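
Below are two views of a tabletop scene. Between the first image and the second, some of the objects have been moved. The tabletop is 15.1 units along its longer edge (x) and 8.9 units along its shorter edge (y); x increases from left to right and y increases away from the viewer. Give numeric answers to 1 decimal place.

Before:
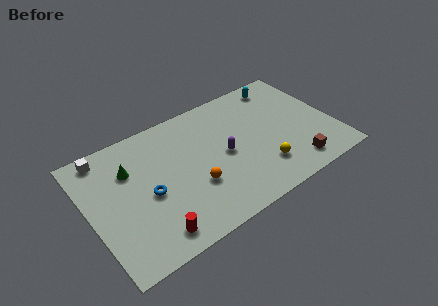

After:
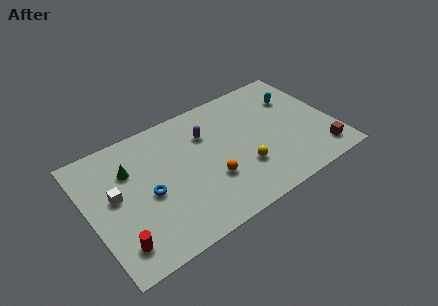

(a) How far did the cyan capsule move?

1.5

The cyan capsule moved from about (12.6, 7.7) to (13.2, 6.3), a distance of √(0.6² + 1.4²) ≈ 1.5.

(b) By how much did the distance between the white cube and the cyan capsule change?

+0.5

Before: roughly 11.2 units apart; after: 11.7. That's 0.5 units further apart.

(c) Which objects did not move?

the blue torus and the green cone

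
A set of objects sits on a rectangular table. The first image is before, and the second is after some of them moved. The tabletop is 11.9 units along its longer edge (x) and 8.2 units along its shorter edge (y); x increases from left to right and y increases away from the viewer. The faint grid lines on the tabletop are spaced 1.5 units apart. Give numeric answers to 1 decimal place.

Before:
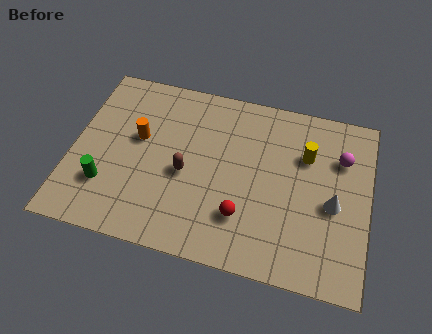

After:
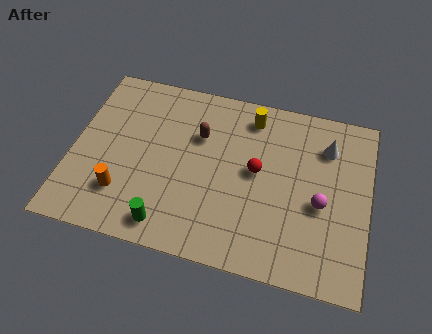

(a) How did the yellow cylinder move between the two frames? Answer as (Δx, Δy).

(-2.3, 1.3)

From the two frames, the yellow cylinder sits at roughly (9.3, 5.6) before and (7.0, 6.9) after.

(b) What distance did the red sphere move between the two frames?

2.2

From (7.0, 2.2) to (7.4, 4.4), the red sphere covered √(0.4² + 2.2²) ≈ 2.2 units.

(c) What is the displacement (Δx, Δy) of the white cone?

(-0.4, 2.6)

The white cone was at about (10.5, 3.6) and moved to about (10.1, 6.2).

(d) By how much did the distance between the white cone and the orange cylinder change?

+0.9

The distance was about 8.0 in the first image and 8.9 in the second, so they moved 0.9 units further apart.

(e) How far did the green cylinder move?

2.9

From (1.5, 2.3) to (4.1, 1.1), the green cylinder covered √(2.6² + 1.2²) ≈ 2.9 units.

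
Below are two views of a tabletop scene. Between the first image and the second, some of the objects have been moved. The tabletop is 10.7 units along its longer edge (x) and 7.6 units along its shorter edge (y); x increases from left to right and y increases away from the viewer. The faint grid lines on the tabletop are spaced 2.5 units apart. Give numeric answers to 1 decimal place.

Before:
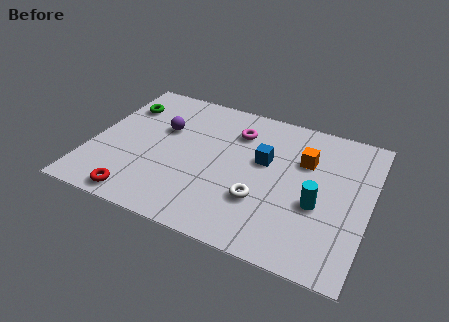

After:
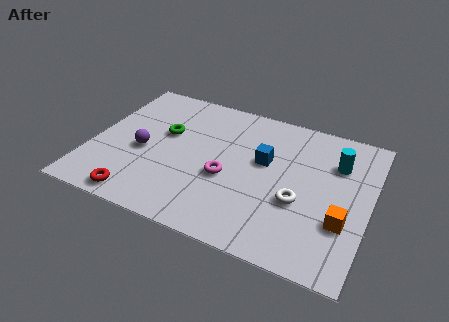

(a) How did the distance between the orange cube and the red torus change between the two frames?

+0.5

The distance was about 7.3 in the first image and 7.8 in the second, so they moved 0.5 units further apart.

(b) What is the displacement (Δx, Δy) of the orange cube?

(1.7, -2.6)

From the two frames, the orange cube sits at roughly (8.1, 5.1) before and (9.8, 2.5) after.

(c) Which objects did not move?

the blue cube and the red torus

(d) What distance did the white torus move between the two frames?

1.5

The white torus moved from about (6.7, 2.4) to (8.1, 2.9), a distance of √(1.4² + 0.5²) ≈ 1.5.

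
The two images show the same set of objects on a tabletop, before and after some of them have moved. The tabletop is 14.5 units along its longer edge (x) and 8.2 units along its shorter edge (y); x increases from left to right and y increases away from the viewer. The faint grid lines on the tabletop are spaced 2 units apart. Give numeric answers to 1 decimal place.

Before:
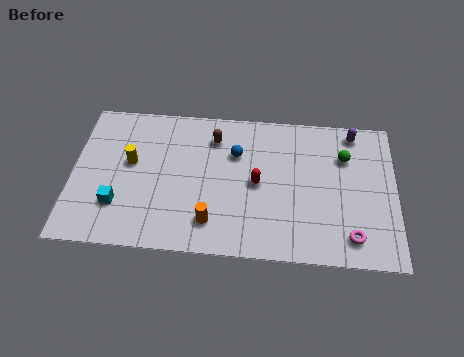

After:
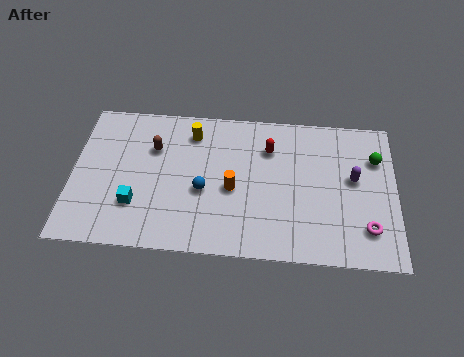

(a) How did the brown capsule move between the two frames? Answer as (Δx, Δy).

(-2.7, -0.8)

From the two frames, the brown capsule sits at roughly (6.3, 6.4) before and (3.6, 5.6) after.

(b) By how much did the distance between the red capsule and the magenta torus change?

+1.1

They were about 4.9 units apart before and 6.0 after — 1.1 units further apart.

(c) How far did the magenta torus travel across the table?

0.9

From (12.5, 1.4) to (13.2, 1.9), the magenta torus covered √(0.7² + 0.5²) ≈ 0.9 units.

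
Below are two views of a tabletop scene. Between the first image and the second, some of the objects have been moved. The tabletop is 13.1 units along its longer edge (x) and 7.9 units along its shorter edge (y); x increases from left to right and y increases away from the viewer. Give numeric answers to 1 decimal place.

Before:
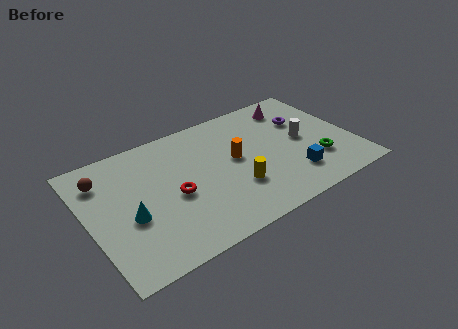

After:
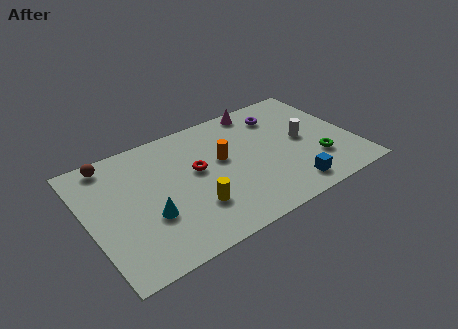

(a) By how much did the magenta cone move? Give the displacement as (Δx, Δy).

(-1.7, 0.6)

From the two frames, the magenta cone sits at roughly (10.7, 6.5) before and (9.0, 7.1) after.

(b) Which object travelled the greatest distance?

the yellow cylinder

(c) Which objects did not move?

the white cylinder and the green torus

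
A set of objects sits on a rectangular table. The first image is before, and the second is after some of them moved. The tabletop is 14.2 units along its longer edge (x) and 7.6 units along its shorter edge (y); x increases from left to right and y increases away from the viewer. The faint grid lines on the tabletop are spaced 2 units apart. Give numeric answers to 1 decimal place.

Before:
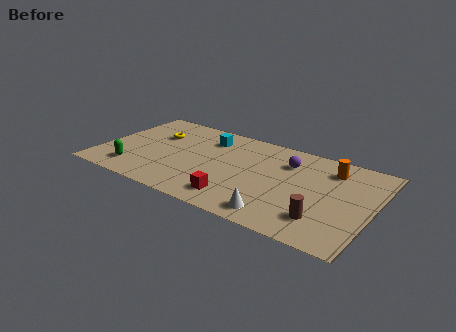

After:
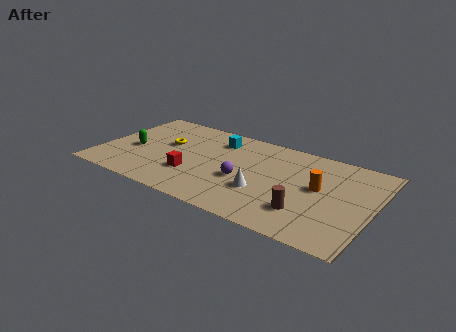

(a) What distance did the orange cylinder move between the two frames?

1.8

The orange cylinder was near (11.8, 6.0) before and (11.4, 4.2) after, so it travelled √(0.4² + 1.8²) ≈ 1.8 units.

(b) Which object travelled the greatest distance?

the purple sphere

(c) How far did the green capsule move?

1.8

The green capsule moved from about (2.0, 1.5) to (1.7, 3.3), a distance of √(0.3² + 1.8²) ≈ 1.8.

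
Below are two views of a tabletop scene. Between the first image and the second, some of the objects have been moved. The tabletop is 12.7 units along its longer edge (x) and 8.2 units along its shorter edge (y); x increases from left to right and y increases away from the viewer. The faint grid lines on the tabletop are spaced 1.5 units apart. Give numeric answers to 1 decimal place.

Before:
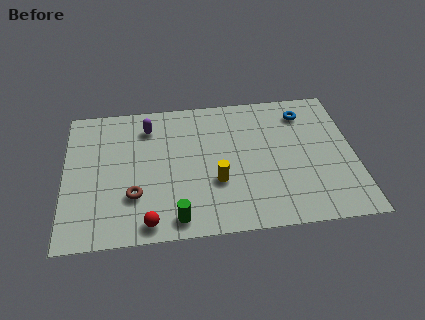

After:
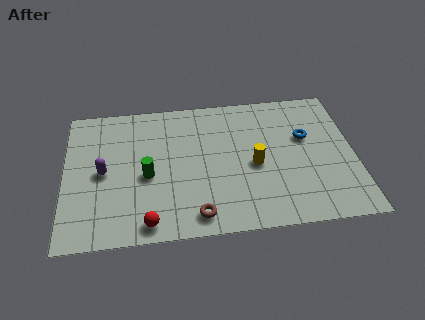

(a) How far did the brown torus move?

3.0

From (3.0, 2.5) to (5.7, 1.1), the brown torus covered √(2.7² + 1.4²) ≈ 3.0 units.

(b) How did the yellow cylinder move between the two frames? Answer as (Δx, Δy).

(1.7, 0.8)

The yellow cylinder started near (6.6, 2.9) and ended near (8.3, 3.7).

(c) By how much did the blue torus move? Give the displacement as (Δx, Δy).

(0.0, -1.5)

The blue torus was at about (10.6, 6.6) and moved to about (10.6, 5.1).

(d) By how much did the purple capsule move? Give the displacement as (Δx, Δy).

(-2.0, -2.5)

The purple capsule was at about (3.7, 6.5) and moved to about (1.7, 4.0).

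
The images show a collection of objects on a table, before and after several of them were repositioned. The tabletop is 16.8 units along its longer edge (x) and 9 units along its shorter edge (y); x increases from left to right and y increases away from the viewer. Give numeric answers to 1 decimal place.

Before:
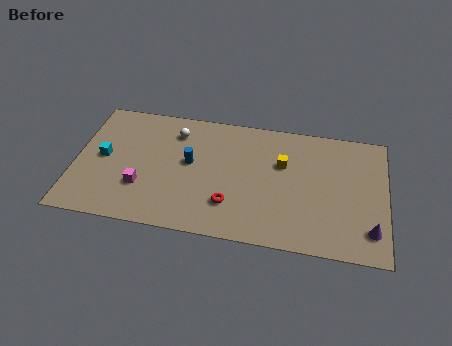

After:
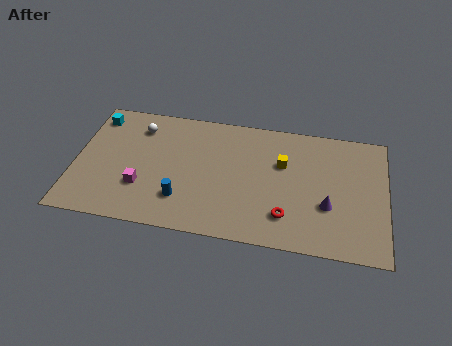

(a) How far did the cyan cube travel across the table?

3.0

From (1.5, 4.6) to (0.9, 7.5), the cyan cube covered √(0.6² + 2.9²) ≈ 3.0 units.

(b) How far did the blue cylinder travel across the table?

2.7

From (6.2, 5.0) to (5.9, 2.3), the blue cylinder covered √(0.3² + 2.7²) ≈ 2.7 units.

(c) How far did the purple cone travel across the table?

2.6

The purple cone was near (16.0, 1.9) before and (13.7, 3.2) after, so it travelled √(2.3² + 1.3²) ≈ 2.6 units.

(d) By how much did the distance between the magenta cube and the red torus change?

+3.0

Before: roughly 4.8 units apart; after: 7.8. That's 3.0 units further apart.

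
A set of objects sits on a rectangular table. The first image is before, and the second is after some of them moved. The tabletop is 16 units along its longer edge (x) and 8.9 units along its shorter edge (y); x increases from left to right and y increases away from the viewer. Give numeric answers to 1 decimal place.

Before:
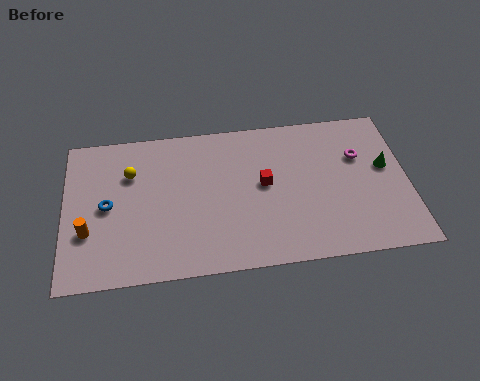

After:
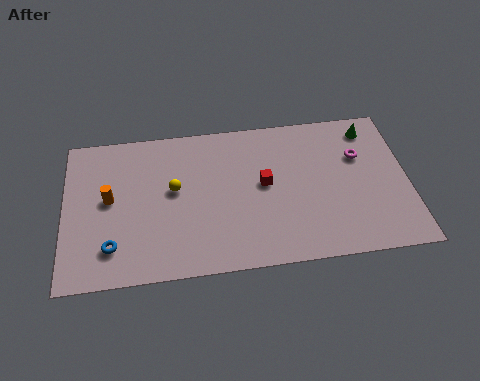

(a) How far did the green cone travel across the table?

2.5

From (15.0, 5.1) to (14.4, 7.5), the green cone covered √(0.6² + 2.4²) ≈ 2.5 units.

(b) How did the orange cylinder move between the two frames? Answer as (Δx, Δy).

(1.0, 1.8)

The orange cylinder started near (1.1, 3.0) and ended near (2.1, 4.8).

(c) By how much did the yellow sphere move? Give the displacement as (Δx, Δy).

(2.0, -1.2)

The yellow sphere was at about (3.1, 6.2) and moved to about (5.1, 5.0).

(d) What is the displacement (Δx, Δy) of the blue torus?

(0.2, -2.4)

The blue torus was at about (2.0, 4.4) and moved to about (2.2, 2.0).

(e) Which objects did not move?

the magenta torus and the red cube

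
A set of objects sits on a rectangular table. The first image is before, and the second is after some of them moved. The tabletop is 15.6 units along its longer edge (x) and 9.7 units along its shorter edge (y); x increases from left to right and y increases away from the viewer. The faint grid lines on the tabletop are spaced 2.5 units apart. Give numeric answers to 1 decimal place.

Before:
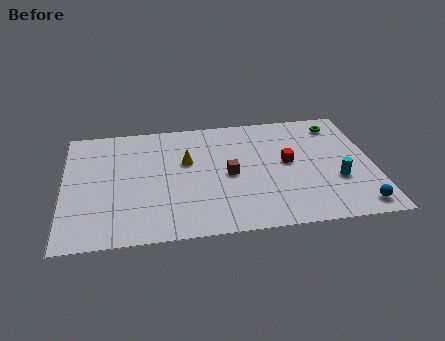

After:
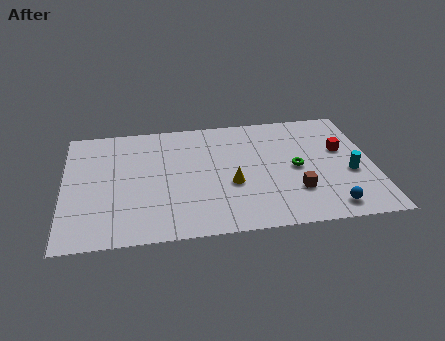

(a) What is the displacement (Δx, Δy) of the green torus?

(-2.3, -3.4)

From the two frames, the green torus sits at roughly (14.0, 8.1) before and (11.7, 4.7) after.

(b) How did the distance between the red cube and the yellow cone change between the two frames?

+0.9

They were about 5.2 units apart before and 6.1 after — 0.9 units further apart.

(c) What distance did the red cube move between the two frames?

2.9

The red cube was near (11.3, 5.2) before and (14.1, 5.9) after, so it travelled √(2.8² + 0.7²) ≈ 2.9 units.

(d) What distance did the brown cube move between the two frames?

3.8

The brown cube was near (8.3, 4.6) before and (11.6, 2.8) after, so it travelled √(3.3² + 1.8²) ≈ 3.8 units.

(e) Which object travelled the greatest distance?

the green torus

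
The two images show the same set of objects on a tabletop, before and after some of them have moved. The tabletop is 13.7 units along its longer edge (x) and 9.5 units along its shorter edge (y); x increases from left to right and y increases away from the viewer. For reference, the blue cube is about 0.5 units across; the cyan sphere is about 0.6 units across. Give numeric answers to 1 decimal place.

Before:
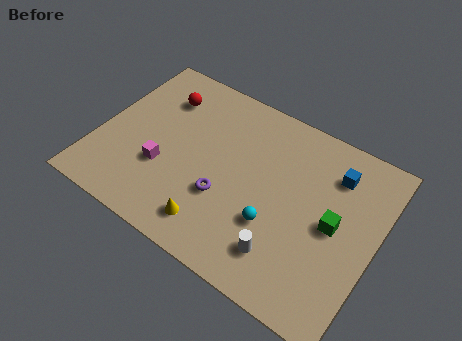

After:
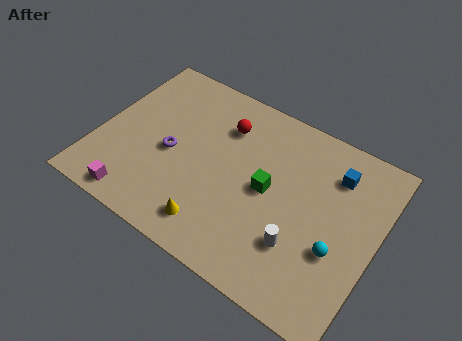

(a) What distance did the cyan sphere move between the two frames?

3.0

The cyan sphere was near (9.0, 3.2) before and (12.0, 3.5) after, so it travelled √(3.0² + 0.3²) ≈ 3.0 units.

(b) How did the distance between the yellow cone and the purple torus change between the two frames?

+2.1

They were about 1.7 units apart before and 3.8 after — 2.1 units further apart.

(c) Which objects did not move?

the blue cube and the yellow cone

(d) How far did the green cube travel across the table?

3.3

The green cube moved from about (11.7, 4.7) to (8.4, 4.8), a distance of √(3.3² + 0.1²) ≈ 3.3.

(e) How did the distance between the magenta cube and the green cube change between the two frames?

-1.4

The distance was about 8.4 in the first image and 7.0 in the second, so they moved 1.4 units closer together.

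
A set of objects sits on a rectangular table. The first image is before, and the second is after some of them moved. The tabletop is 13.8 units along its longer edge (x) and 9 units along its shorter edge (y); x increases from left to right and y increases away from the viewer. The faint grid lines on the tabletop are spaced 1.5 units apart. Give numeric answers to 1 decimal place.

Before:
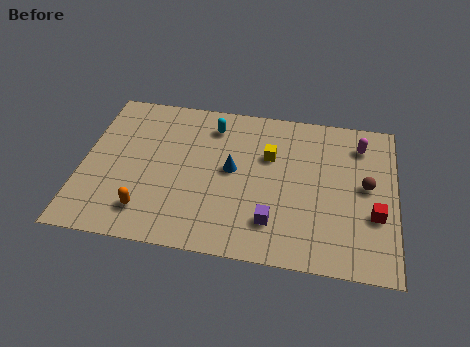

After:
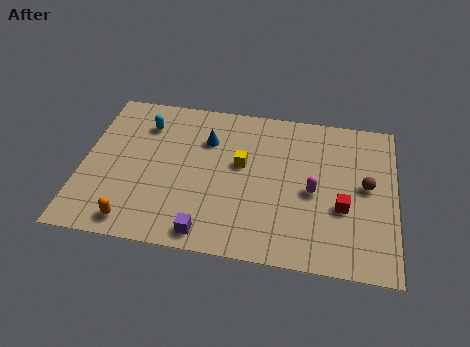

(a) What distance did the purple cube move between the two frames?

3.0

From (8.5, 2.1) to (5.7, 1.0), the purple cube covered √(2.8² + 1.1²) ≈ 3.0 units.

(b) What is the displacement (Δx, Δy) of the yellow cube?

(-1.2, -0.7)

The yellow cube started near (8.2, 5.9) and ended near (7.0, 5.2).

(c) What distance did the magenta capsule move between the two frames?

3.7

The magenta capsule was near (12.2, 7.2) before and (10.2, 4.1) after, so it travelled √(2.0² + 3.1²) ≈ 3.7 units.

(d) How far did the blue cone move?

2.0

The blue cone was near (6.6, 4.8) before and (5.4, 6.4) after, so it travelled √(1.2² + 1.6²) ≈ 2.0 units.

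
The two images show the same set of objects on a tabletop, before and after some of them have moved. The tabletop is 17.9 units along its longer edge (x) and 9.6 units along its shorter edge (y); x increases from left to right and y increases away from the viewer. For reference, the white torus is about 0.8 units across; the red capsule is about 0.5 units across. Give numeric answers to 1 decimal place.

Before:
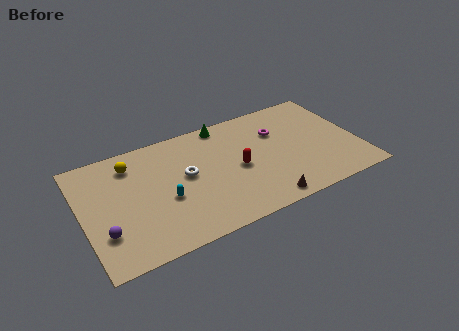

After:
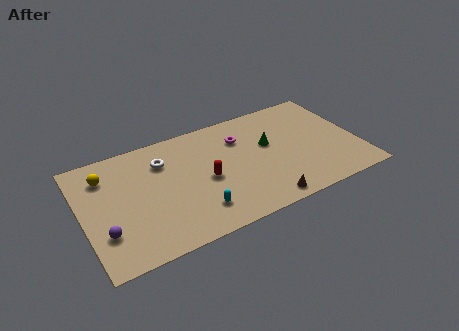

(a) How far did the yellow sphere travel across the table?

1.7

From (3.4, 7.7) to (1.7, 7.4), the yellow sphere covered √(1.7² + 0.3²) ≈ 1.7 units.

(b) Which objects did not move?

the purple sphere and the brown cone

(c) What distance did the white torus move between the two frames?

2.2

From (6.7, 5.3) to (5.4, 7.1), the white torus covered √(1.3² + 1.8²) ≈ 2.2 units.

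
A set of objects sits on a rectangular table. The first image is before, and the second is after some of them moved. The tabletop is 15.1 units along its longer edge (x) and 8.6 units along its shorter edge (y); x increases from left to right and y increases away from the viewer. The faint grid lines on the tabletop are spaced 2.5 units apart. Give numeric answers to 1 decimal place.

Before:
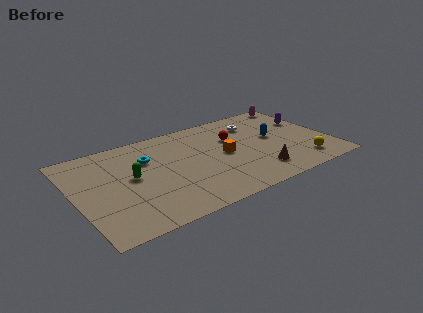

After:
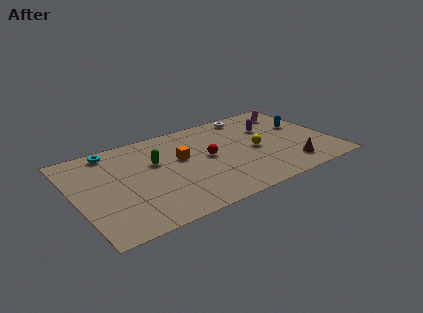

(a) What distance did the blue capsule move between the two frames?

1.9

From (11.9, 4.7) to (13.7, 5.2), the blue capsule covered √(1.8² + 0.5²) ≈ 1.9 units.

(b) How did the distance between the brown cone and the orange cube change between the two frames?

+3.9

The distance was about 3.0 in the first image and 6.9 in the second, so they moved 3.9 units further apart.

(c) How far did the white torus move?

1.0

From (11.1, 6.6) to (10.9, 7.6), the white torus covered √(0.2² + 1.0²) ≈ 1.0 units.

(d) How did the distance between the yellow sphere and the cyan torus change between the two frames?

-0.8

They were about 9.7 units apart before and 8.9 after — 0.8 units closer together.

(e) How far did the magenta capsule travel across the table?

1.1

The magenta capsule moved from about (14.1, 7.8) to (13.4, 6.9), a distance of √(0.7² + 0.9²) ≈ 1.1.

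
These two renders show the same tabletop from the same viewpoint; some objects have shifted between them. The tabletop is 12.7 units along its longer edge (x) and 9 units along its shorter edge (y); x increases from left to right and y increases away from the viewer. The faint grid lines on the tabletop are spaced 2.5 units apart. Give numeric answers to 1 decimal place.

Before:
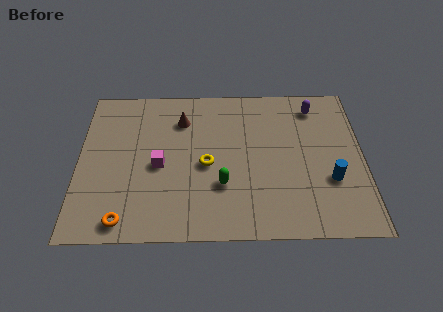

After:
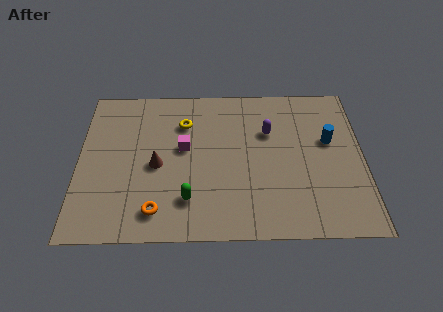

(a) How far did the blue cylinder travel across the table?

2.3

The blue cylinder moved from about (11.2, 3.1) to (11.2, 5.4), a distance of √(0.0² + 2.3²) ≈ 2.3.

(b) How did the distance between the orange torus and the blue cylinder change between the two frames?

-0.7

The distance was about 9.3 in the first image and 8.6 in the second, so they moved 0.7 units closer together.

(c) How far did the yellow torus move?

2.7

The yellow torus moved from about (5.7, 4.1) to (4.7, 6.6), a distance of √(1.0² + 2.5²) ≈ 2.7.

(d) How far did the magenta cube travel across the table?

1.5

The magenta cube was near (3.6, 4.1) before and (4.7, 5.1) after, so it travelled √(1.1² + 1.0²) ≈ 1.5 units.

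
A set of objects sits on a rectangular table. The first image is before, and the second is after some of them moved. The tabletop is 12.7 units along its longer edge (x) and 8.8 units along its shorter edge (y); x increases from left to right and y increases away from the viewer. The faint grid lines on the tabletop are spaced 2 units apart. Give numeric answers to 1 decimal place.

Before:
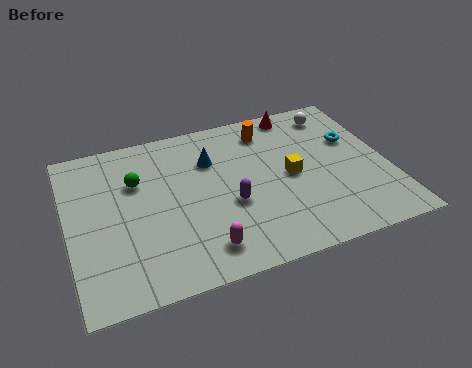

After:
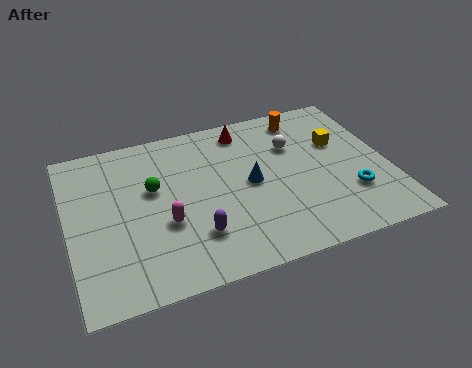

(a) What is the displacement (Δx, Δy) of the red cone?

(-2.2, -0.4)

The red cone was at about (9.5, 7.9) and moved to about (7.3, 7.5).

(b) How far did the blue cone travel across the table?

2.3

From (5.8, 6.2) to (7.2, 4.4), the blue cone covered √(1.4² + 1.8²) ≈ 2.3 units.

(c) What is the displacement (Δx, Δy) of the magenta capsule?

(-1.3, 1.8)

The magenta capsule started near (5.0, 1.5) and ended near (3.7, 3.3).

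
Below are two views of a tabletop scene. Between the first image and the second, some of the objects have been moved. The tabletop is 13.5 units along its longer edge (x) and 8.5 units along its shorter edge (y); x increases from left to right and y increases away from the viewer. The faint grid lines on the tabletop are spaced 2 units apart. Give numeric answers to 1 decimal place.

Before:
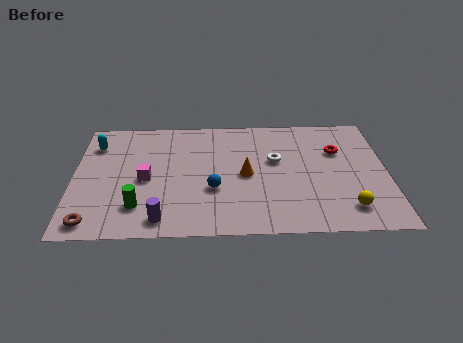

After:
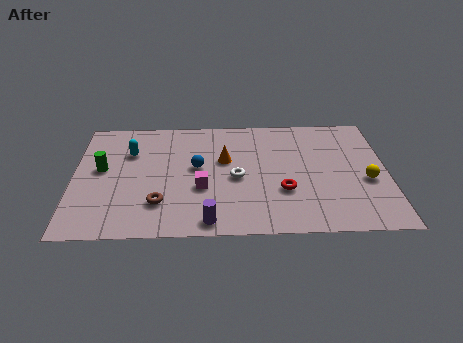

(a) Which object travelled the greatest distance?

the red torus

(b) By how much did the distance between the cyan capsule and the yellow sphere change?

-1.4

They were about 11.9 units apart before and 10.5 after — 1.4 units closer together.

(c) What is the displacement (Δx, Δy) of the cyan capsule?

(1.5, -0.6)

The cyan capsule started near (0.9, 6.5) and ended near (2.4, 5.9).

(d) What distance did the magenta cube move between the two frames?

2.5

From (3.1, 3.9) to (5.5, 3.2), the magenta cube covered √(2.4² + 0.7²) ≈ 2.5 units.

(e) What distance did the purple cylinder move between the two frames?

2.0

The purple cylinder moved from about (3.8, 1.1) to (5.8, 0.9), a distance of √(2.0² + 0.2²) ≈ 2.0.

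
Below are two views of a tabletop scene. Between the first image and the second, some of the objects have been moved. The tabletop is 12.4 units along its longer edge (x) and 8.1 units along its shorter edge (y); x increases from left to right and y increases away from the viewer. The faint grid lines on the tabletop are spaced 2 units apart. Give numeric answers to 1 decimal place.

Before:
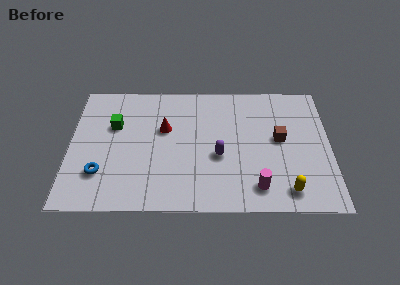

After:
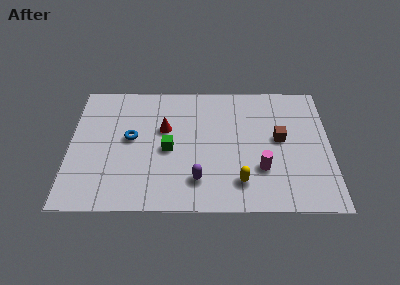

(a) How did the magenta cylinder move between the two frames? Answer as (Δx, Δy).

(0.2, 1.1)

The magenta cylinder started near (8.9, 1.4) and ended near (9.1, 2.5).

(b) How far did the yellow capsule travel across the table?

2.3

From (10.3, 1.2) to (8.1, 1.7), the yellow capsule covered √(2.2² + 0.5²) ≈ 2.3 units.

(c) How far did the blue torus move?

2.6

The blue torus moved from about (1.5, 2.2) to (2.9, 4.4), a distance of √(1.4² + 2.2²) ≈ 2.6.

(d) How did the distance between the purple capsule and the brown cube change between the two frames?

+1.6

The distance was about 3.1 in the first image and 4.7 in the second, so they moved 1.6 units further apart.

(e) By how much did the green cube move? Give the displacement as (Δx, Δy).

(2.6, -1.5)

From the two frames, the green cube sits at roughly (2.1, 5.2) before and (4.7, 3.7) after.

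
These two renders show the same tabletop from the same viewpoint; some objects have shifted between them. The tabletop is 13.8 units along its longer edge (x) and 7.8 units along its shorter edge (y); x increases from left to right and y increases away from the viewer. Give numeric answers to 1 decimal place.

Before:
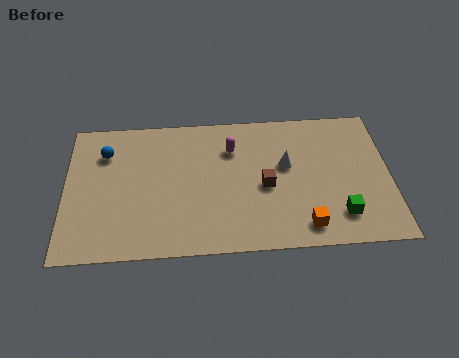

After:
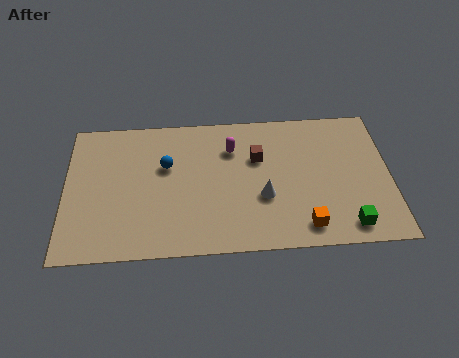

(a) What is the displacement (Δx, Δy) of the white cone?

(-1.0, -1.7)

From the two frames, the white cone sits at roughly (9.4, 4.6) before and (8.4, 2.9) after.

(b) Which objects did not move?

the orange cube and the magenta capsule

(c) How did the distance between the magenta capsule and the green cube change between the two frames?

+0.6

Before: roughly 6.0 units apart; after: 6.6. That's 0.6 units further apart.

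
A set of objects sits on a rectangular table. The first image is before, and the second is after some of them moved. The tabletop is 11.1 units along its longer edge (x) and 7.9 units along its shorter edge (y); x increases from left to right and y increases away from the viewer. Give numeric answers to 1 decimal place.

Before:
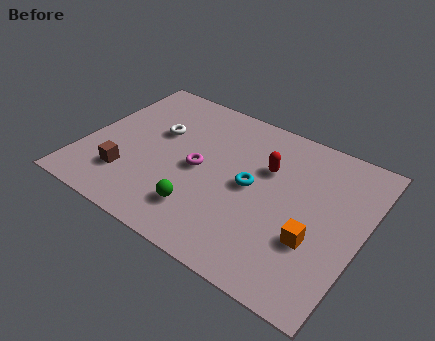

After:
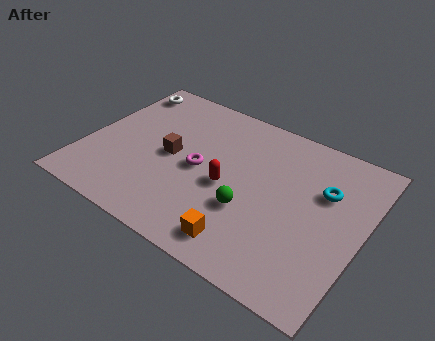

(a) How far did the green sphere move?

2.0

The green sphere moved from about (5.1, 1.8) to (6.8, 2.8), a distance of √(1.7² + 1.0²) ≈ 2.0.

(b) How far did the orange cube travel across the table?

2.9

The orange cube moved from about (9.4, 2.7) to (6.9, 1.2), a distance of √(2.5² + 1.5²) ≈ 2.9.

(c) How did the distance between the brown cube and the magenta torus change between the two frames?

-2.0

Before: roughly 3.2 units apart; after: 1.2. That's 2.0 units closer together.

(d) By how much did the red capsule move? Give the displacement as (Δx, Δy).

(-1.3, -1.7)

The red capsule started near (7.1, 5.2) and ended near (5.8, 3.5).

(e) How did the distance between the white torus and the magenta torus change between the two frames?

+2.6

The distance was about 2.2 in the first image and 4.8 in the second, so they moved 2.6 units further apart.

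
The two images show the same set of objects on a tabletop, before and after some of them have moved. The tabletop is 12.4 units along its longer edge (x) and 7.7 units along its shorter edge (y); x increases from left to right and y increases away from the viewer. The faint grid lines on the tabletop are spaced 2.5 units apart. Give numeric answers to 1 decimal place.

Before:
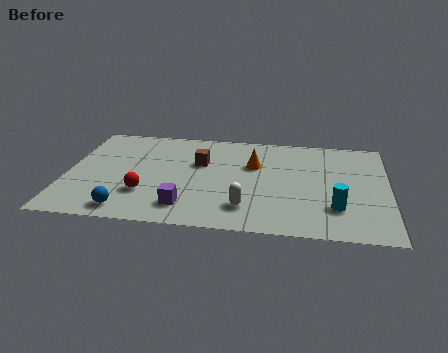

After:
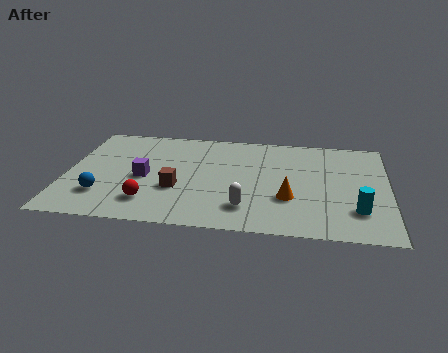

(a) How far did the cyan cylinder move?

0.8

The cyan cylinder was near (10.4, 2.1) before and (11.2, 2.0) after, so it travelled √(0.8² + 0.1²) ≈ 0.8 units.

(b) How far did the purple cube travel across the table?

2.6

The purple cube was near (4.7, 1.5) before and (3.0, 3.5) after, so it travelled √(1.7² + 2.0²) ≈ 2.6 units.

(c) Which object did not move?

the white capsule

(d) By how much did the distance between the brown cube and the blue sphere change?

-1.8

Before: roughly 4.7 units apart; after: 2.9. That's 1.8 units closer together.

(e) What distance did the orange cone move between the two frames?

2.8

The orange cone was near (7.2, 5.0) before and (8.6, 2.6) after, so it travelled √(1.4² + 2.4²) ≈ 2.8 units.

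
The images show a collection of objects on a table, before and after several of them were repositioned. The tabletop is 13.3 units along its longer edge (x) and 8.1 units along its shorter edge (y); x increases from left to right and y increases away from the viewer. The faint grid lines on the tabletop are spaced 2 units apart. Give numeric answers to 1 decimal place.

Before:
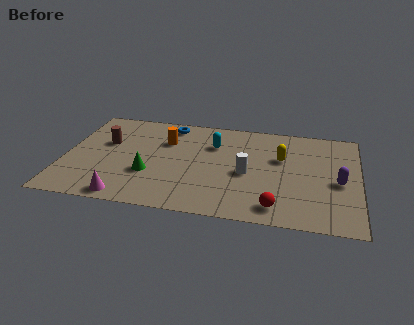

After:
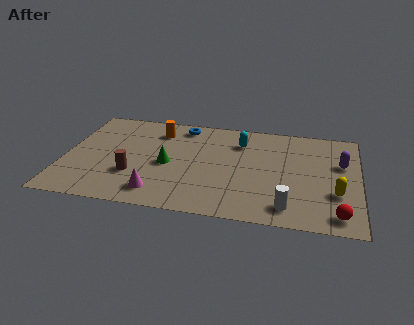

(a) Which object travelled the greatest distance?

the yellow capsule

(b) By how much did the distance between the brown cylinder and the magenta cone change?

-2.7

The distance was about 4.4 in the first image and 1.7 in the second, so they moved 2.7 units closer together.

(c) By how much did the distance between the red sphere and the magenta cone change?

+1.3

They were about 6.7 units apart before and 8.0 after — 1.3 units further apart.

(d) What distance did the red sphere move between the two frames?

2.7

The red sphere moved from about (9.7, 1.2) to (12.4, 1.1), a distance of √(2.7² + 0.1²) ≈ 2.7.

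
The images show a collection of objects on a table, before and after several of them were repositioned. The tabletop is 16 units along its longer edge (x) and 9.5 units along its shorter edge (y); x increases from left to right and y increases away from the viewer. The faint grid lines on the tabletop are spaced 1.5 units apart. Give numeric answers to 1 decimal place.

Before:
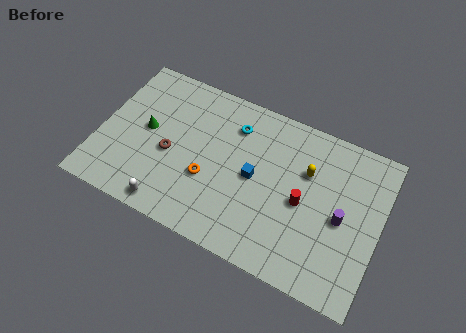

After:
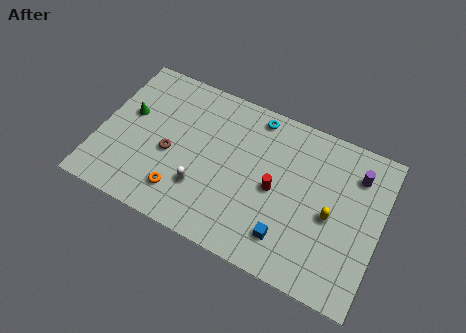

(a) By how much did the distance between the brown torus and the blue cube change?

+2.5

They were about 4.8 units apart before and 7.3 after — 2.5 units further apart.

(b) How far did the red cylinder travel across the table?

1.6

The red cylinder moved from about (11.7, 4.4) to (10.1, 4.5), a distance of √(1.6² + 0.1²) ≈ 1.6.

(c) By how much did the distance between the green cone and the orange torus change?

+0.9

Before: roughly 4.1 units apart; after: 5.0. That's 0.9 units further apart.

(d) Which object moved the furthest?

the blue cube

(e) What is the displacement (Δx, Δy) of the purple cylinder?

(0.5, 2.9)

The purple cylinder was at about (13.9, 4.4) and moved to about (14.4, 7.3).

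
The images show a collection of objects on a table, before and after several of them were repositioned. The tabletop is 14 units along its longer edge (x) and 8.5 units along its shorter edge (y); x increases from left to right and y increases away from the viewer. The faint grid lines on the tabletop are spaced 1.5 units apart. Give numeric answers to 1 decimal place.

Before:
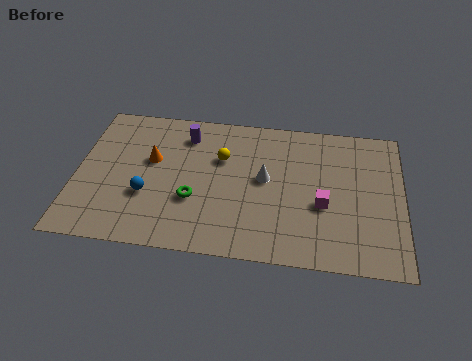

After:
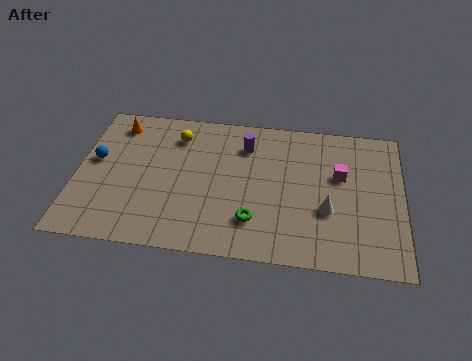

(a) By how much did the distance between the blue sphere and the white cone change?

+4.9

The distance was about 5.2 in the first image and 10.1 in the second, so they moved 4.9 units further apart.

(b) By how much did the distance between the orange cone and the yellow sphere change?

-0.4

The distance was about 3.0 in the first image and 2.6 in the second, so they moved 0.4 units closer together.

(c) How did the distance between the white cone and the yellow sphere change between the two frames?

+5.4

Before: roughly 2.1 units apart; after: 7.5. That's 5.4 units further apart.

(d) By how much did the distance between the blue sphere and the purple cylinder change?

+2.5

They were about 4.1 units apart before and 6.6 after — 2.5 units further apart.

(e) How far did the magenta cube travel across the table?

1.9

From (10.6, 3.4) to (11.3, 5.2), the magenta cube covered √(0.7² + 1.8²) ≈ 1.9 units.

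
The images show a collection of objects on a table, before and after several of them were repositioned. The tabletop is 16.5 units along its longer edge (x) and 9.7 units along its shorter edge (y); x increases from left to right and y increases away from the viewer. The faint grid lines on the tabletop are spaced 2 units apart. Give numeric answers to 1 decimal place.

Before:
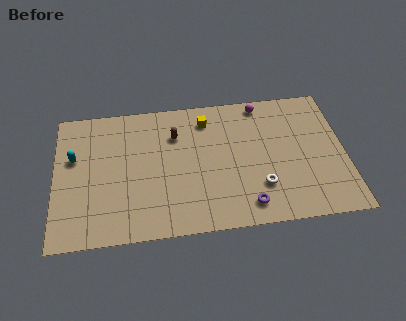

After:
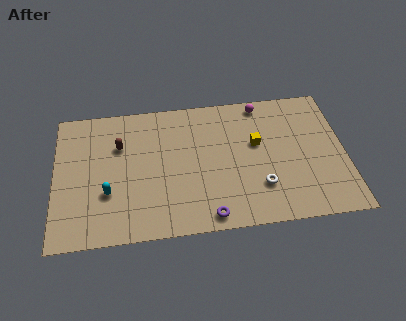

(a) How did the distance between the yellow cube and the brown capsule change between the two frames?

+5.8

The distance was about 2.0 in the first image and 7.8 in the second, so they moved 5.8 units further apart.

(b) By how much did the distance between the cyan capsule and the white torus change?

-2.4

Before: roughly 11.0 units apart; after: 8.6. That's 2.4 units closer together.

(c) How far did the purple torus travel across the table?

2.3

The purple torus moved from about (10.8, 1.5) to (8.6, 1.0), a distance of √(2.2² + 0.5²) ≈ 2.3.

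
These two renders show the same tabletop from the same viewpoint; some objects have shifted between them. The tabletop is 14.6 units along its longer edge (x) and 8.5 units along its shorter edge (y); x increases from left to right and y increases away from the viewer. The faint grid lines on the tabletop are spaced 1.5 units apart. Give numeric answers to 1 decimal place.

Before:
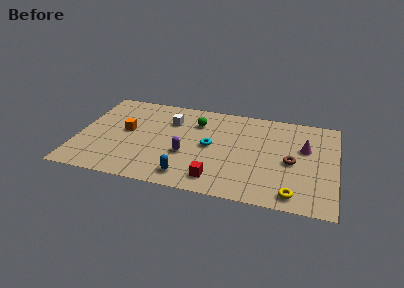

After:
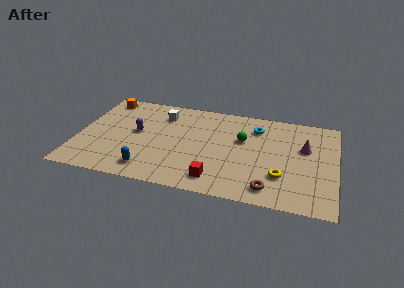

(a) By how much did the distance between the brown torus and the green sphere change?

-1.7

They were about 6.0 units apart before and 4.3 after — 1.7 units closer together.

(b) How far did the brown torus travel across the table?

2.8

The brown torus moved from about (12.1, 3.9) to (11.0, 1.3), a distance of √(1.1² + 2.6²) ≈ 2.8.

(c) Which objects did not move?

the magenta cone and the red cube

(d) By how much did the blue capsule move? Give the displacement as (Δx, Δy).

(-2.2, 0.1)

From the two frames, the blue capsule sits at roughly (6.4, 1.3) before and (4.2, 1.4) after.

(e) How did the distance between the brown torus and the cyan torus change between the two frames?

+0.8

The distance was about 4.6 in the first image and 5.4 in the second, so they moved 0.8 units further apart.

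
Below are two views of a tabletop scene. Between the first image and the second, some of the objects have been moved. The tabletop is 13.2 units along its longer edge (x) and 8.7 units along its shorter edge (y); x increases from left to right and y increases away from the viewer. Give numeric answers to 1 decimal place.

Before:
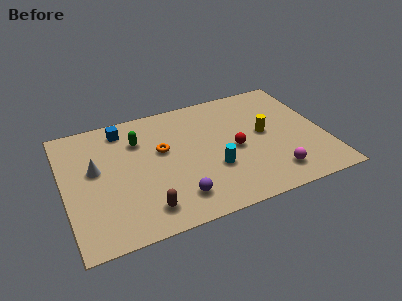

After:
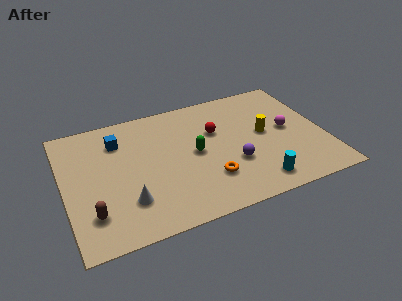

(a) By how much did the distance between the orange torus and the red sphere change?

-0.5

Before: roughly 3.8 units apart; after: 3.3. That's 0.5 units closer together.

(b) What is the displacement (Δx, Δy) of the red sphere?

(-0.8, 1.6)

The red sphere started near (8.6, 4.0) and ended near (7.8, 5.6).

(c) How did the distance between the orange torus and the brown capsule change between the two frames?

+2.0

The distance was about 3.9 in the first image and 5.9 in the second, so they moved 2.0 units further apart.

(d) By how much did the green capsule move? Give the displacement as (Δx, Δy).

(2.7, -1.9)

The green capsule started near (3.9, 6.3) and ended near (6.6, 4.4).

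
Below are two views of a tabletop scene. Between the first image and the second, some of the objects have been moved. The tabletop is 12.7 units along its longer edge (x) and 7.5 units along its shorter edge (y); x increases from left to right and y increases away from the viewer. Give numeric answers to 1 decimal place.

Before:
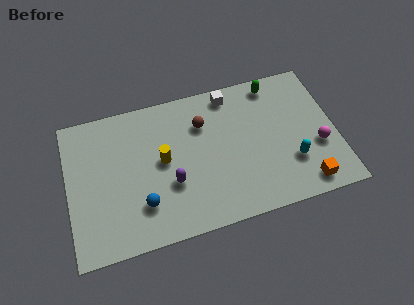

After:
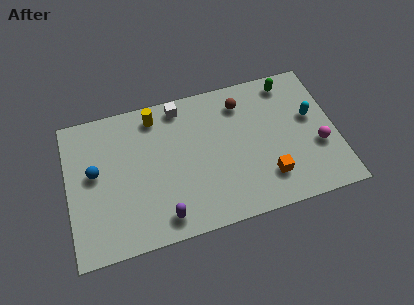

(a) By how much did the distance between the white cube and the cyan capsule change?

+1.5

The distance was about 5.0 in the first image and 6.5 in the second, so they moved 1.5 units further apart.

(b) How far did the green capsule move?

0.7

The green capsule was near (10.0, 6.6) before and (10.7, 6.5) after, so it travelled √(0.7² + 0.1²) ≈ 0.7 units.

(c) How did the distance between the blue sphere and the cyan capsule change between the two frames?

+3.2

The distance was about 7.1 in the first image and 10.3 in the second, so they moved 3.2 units further apart.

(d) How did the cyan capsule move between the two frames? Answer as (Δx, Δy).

(1.1, 2.1)

The cyan capsule started near (10.5, 2.3) and ended near (11.6, 4.4).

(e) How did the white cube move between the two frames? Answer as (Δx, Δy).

(-2.4, 0.0)

From the two frames, the white cube sits at roughly (7.9, 6.6) before and (5.5, 6.6) after.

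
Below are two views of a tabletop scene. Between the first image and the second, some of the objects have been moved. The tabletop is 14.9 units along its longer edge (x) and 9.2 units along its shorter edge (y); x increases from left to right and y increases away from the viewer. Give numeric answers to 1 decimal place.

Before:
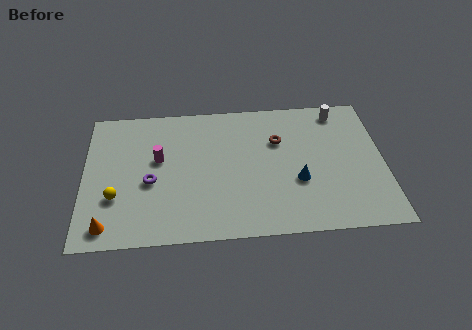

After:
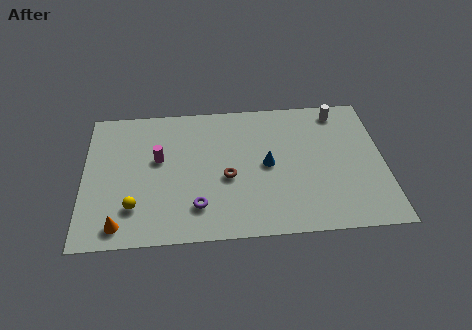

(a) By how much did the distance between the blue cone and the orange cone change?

-1.6

Before: roughly 9.7 units apart; after: 8.1. That's 1.6 units closer together.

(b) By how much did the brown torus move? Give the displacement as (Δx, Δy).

(-2.6, -2.3)

The brown torus started near (9.7, 6.2) and ended near (7.1, 3.9).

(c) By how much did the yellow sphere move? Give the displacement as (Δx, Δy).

(0.9, -0.7)

The yellow sphere was at about (1.6, 3.0) and moved to about (2.5, 2.3).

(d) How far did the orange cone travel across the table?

0.6

From (1.2, 1.2) to (1.8, 1.2), the orange cone covered √(0.6² + 0.0²) ≈ 0.6 units.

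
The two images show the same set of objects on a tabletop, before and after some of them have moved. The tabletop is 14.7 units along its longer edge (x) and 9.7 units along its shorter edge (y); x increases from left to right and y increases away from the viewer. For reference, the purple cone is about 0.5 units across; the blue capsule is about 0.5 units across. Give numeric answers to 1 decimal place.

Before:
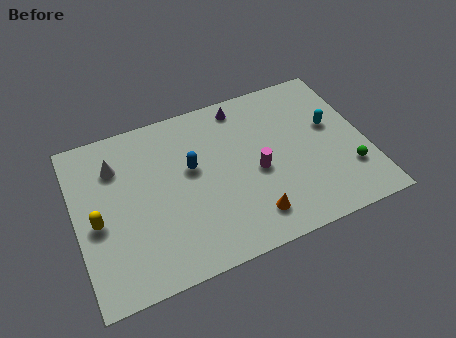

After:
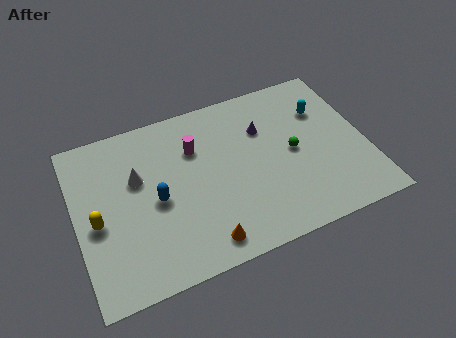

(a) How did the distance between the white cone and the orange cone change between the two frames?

-2.7

The distance was about 8.3 in the first image and 5.6 in the second, so they moved 2.7 units closer together.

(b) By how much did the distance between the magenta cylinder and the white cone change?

-4.4

The distance was about 7.5 in the first image and 3.1 in the second, so they moved 4.4 units closer together.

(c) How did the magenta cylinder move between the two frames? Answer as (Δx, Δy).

(-2.9, 2.5)

The magenta cylinder started near (9.1, 4.3) and ended near (6.2, 6.8).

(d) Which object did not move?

the yellow capsule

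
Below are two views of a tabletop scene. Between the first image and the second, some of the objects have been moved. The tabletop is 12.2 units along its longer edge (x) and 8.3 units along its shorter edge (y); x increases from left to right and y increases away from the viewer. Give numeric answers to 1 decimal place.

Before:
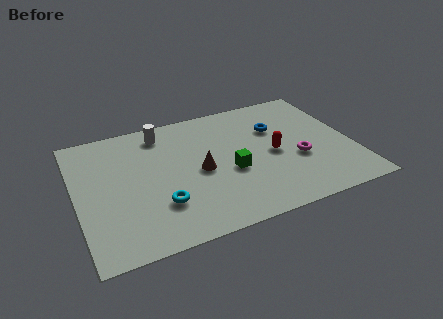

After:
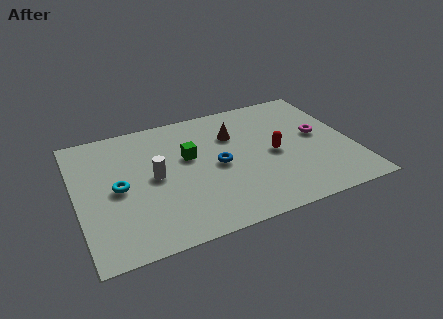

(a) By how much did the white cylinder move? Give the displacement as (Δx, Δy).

(-0.6, -2.8)

The white cylinder started near (4.0, 7.0) and ended near (3.4, 4.2).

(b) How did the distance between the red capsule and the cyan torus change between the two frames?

+1.5

They were about 5.4 units apart before and 6.9 after — 1.5 units further apart.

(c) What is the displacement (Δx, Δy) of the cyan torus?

(-1.7, 1.6)

The cyan torus was at about (3.5, 2.4) and moved to about (1.8, 4.0).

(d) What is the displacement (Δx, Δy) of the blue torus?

(-2.8, -1.6)

The blue torus was at about (9.0, 5.6) and moved to about (6.2, 4.0).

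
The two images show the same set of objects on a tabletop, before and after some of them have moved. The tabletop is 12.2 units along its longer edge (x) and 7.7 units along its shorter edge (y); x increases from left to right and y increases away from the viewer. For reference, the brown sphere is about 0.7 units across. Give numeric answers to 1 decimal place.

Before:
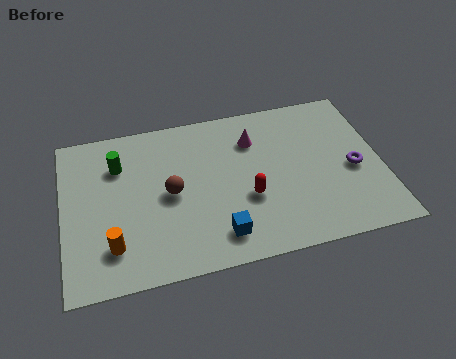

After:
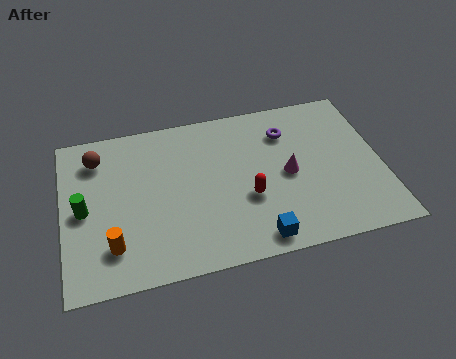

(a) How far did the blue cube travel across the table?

1.5

The blue cube was near (5.8, 1.4) before and (7.2, 0.9) after, so it travelled √(1.4² + 0.5²) ≈ 1.5 units.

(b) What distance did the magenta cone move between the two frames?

2.3

The magenta cone was near (7.4, 5.7) before and (8.6, 3.7) after, so it travelled √(1.2² + 2.0²) ≈ 2.3 units.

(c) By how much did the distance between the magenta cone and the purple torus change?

-2.3

They were about 4.4 units apart before and 2.1 after — 2.3 units closer together.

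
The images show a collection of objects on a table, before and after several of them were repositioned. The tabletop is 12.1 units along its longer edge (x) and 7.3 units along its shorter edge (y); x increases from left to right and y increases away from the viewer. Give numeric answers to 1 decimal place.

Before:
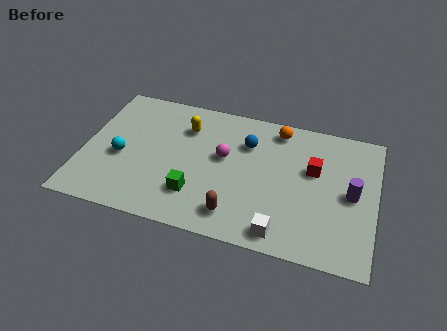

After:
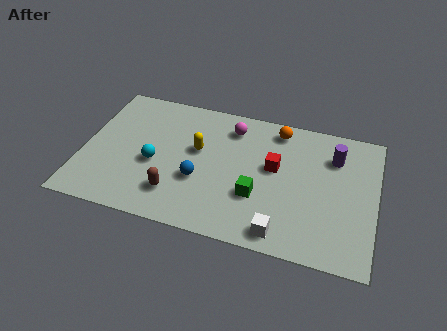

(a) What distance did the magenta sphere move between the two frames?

1.7

The magenta sphere moved from about (5.8, 4.2) to (6.0, 5.9), a distance of √(0.2² + 1.7²) ≈ 1.7.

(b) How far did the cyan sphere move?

1.4

The cyan sphere was near (1.6, 3.1) before and (3.0, 3.1) after, so it travelled √(1.4² + 0.0²) ≈ 1.4 units.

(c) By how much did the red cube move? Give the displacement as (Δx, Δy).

(-1.6, -0.3)

The red cube was at about (9.5, 4.5) and moved to about (7.9, 4.2).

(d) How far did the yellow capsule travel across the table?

1.3

The yellow capsule moved from about (4.1, 5.4) to (4.7, 4.3), a distance of √(0.6² + 1.1²) ≈ 1.3.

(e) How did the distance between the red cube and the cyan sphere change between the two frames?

-3.0

The distance was about 8.0 in the first image and 5.0 in the second, so they moved 3.0 units closer together.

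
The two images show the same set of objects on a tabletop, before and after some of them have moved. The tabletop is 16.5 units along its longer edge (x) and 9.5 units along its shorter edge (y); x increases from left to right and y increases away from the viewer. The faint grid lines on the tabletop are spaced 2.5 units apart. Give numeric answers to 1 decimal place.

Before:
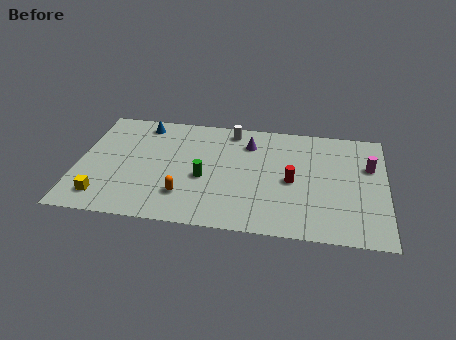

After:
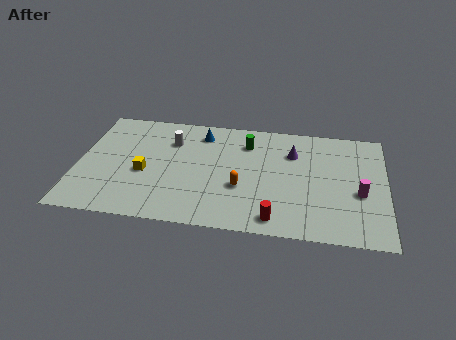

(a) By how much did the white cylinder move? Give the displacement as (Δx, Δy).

(-3.2, -1.4)

The white cylinder started near (8.1, 8.3) and ended near (4.9, 6.9).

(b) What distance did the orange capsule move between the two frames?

3.2

The orange capsule was near (5.8, 2.4) before and (8.8, 3.5) after, so it travelled √(3.0² + 1.1²) ≈ 3.2 units.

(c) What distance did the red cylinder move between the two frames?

3.3

The red cylinder moved from about (11.5, 4.4) to (10.7, 1.2), a distance of √(0.8² + 3.2²) ≈ 3.3.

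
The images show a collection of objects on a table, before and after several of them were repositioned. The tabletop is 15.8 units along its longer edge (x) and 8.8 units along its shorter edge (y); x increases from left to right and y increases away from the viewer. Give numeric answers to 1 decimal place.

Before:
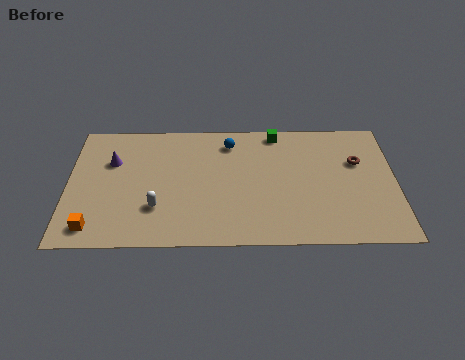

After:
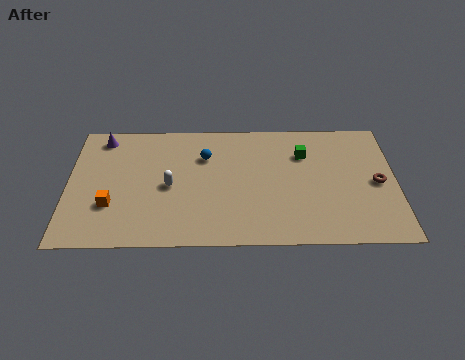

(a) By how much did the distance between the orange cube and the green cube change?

-1.1

The distance was about 11.0 in the first image and 9.9 in the second, so they moved 1.1 units closer together.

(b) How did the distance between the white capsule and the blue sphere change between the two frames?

-3.1

Before: roughly 5.8 units apart; after: 2.7. That's 3.1 units closer together.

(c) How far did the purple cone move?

1.8

The purple cone was near (2.1, 5.9) before and (1.6, 7.6) after, so it travelled √(0.5² + 1.7²) ≈ 1.8 units.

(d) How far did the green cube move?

2.1

From (10.1, 7.9) to (11.4, 6.3), the green cube covered √(1.3² + 1.6²) ≈ 2.1 units.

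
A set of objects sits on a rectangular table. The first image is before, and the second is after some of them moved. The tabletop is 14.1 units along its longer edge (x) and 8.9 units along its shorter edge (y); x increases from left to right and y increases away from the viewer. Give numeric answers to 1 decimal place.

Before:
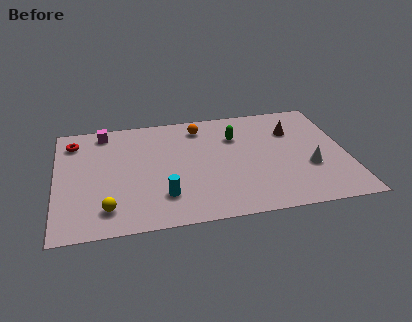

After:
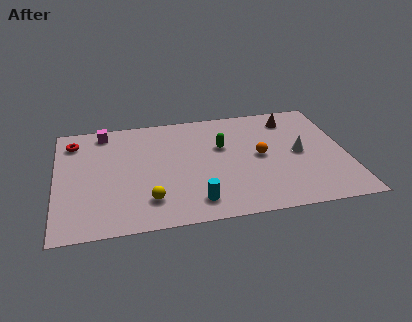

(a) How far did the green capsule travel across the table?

1.0

From (8.8, 6.3) to (8.1, 5.6), the green capsule covered √(0.7² + 0.7²) ≈ 1.0 units.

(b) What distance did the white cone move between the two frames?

1.3

The white cone moved from about (12.2, 3.2) to (11.8, 4.4), a distance of √(0.4² + 1.2²) ≈ 1.3.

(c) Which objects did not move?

the red torus and the magenta cube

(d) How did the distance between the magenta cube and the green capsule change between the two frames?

-0.5

The distance was about 6.6 in the first image and 6.1 in the second, so they moved 0.5 units closer together.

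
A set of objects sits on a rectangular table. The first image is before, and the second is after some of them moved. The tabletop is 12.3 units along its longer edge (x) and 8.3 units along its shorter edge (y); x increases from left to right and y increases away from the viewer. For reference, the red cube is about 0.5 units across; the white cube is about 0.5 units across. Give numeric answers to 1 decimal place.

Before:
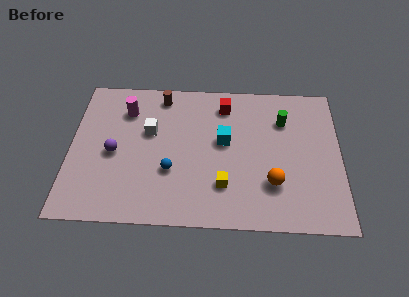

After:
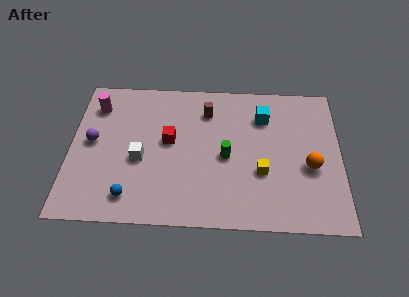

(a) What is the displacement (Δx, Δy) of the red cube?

(-2.5, -2.2)

The red cube was at about (7.0, 6.8) and moved to about (4.5, 4.6).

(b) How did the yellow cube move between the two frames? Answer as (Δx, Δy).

(1.7, 0.8)

From the two frames, the yellow cube sits at roughly (7.0, 2.2) before and (8.7, 3.0) after.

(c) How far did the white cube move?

1.6

The white cube moved from about (3.6, 5.1) to (3.2, 3.5), a distance of √(0.4² + 1.6²) ≈ 1.6.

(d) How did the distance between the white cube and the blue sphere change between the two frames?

-0.3

Before: roughly 2.4 units apart; after: 2.1. That's 0.3 units closer together.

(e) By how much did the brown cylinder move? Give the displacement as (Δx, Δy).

(2.1, -0.8)

The brown cylinder was at about (4.1, 7.2) and moved to about (6.2, 6.4).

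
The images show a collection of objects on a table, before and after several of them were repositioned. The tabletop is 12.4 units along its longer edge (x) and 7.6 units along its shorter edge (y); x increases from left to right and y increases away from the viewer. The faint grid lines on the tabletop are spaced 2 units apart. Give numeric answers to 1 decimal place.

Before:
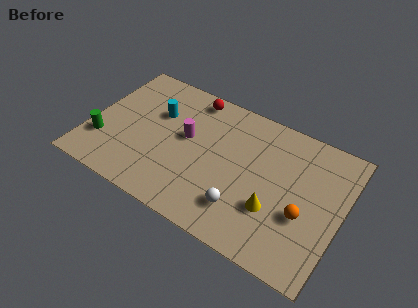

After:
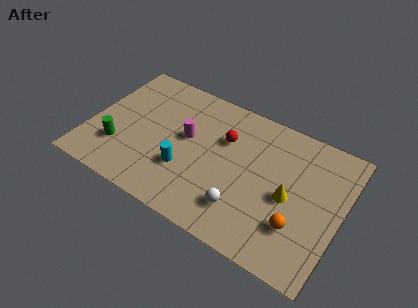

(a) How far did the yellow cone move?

1.2

From (9.3, 2.5) to (9.9, 3.5), the yellow cone covered √(0.6² + 1.0²) ≈ 1.2 units.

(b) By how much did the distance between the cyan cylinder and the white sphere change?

-2.7

Before: roughly 5.8 units apart; after: 3.1. That's 2.7 units closer together.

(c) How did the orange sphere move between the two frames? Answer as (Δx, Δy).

(-0.2, -0.7)

The orange sphere started near (10.7, 2.9) and ended near (10.5, 2.2).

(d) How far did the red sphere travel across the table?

2.5

The red sphere moved from about (4.6, 6.7) to (6.5, 5.1), a distance of √(1.9² + 1.6²) ≈ 2.5.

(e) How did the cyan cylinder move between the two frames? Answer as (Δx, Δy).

(1.8, -2.5)

From the two frames, the cyan cylinder sits at roughly (3.1, 5.0) before and (4.9, 2.5) after.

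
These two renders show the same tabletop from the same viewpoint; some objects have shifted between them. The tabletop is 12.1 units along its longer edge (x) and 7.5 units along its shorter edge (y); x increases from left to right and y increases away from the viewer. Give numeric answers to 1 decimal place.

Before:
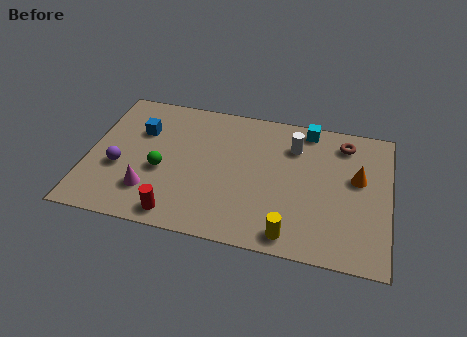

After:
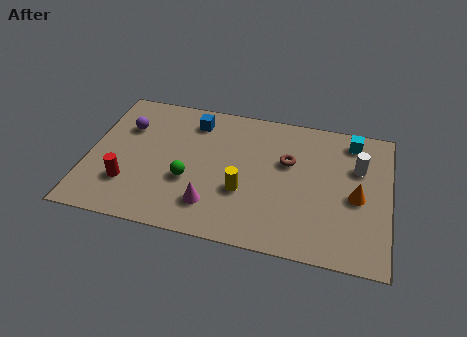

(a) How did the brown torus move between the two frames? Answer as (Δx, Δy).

(-2.2, -1.5)

From the two frames, the brown torus sits at roughly (10.2, 6.2) before and (8.0, 4.7) after.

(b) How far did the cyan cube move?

1.8

The cyan cube was near (8.7, 6.7) before and (10.5, 6.4) after, so it travelled √(1.8² + 0.3²) ≈ 1.8 units.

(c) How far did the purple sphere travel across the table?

2.3

The purple sphere was near (1.3, 2.9) before and (1.4, 5.2) after, so it travelled √(0.1² + 2.3²) ≈ 2.3 units.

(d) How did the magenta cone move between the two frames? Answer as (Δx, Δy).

(2.5, -0.2)

The magenta cone was at about (2.6, 1.9) and moved to about (5.1, 1.7).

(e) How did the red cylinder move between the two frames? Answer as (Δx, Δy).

(-2.1, 1.2)

From the two frames, the red cylinder sits at roughly (3.8, 0.9) before and (1.7, 2.1) after.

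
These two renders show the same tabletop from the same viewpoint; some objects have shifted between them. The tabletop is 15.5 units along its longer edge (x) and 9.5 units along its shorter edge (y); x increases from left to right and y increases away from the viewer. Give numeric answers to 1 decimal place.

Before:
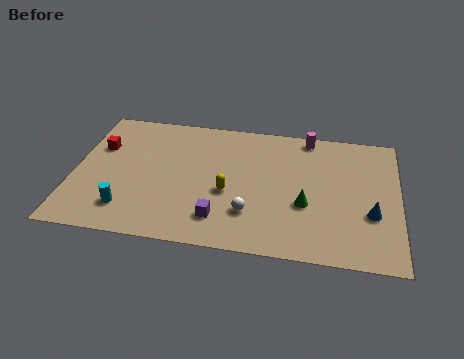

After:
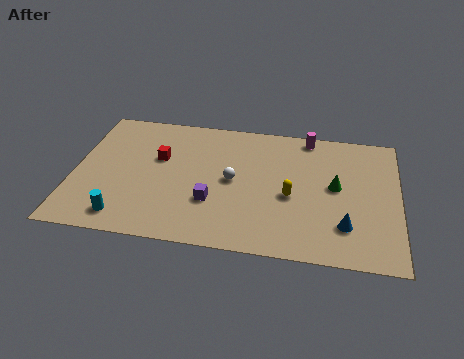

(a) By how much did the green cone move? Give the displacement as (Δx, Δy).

(1.4, 1.5)

The green cone was at about (11.1, 3.6) and moved to about (12.5, 5.1).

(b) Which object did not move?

the magenta cylinder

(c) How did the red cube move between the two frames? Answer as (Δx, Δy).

(2.9, -0.4)

The red cube was at about (1.1, 6.3) and moved to about (4.0, 5.9).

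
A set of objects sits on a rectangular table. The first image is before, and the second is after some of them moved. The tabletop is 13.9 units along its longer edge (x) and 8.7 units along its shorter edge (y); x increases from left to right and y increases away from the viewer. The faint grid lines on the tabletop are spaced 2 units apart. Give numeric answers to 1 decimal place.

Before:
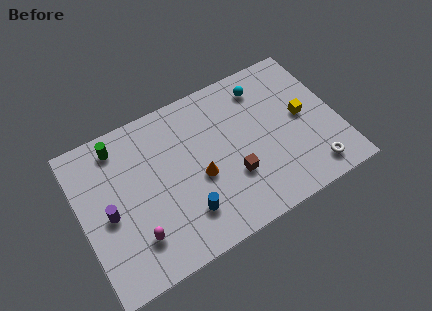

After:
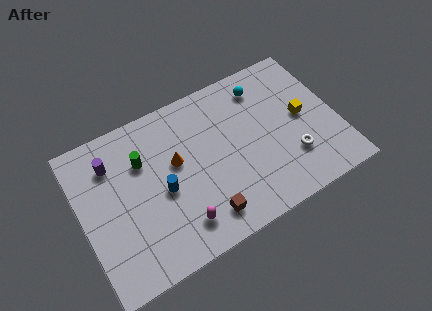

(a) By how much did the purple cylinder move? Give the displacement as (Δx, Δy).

(0.5, 2.6)

The purple cylinder was at about (1.4, 4.0) and moved to about (1.9, 6.6).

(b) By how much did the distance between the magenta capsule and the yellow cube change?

-2.1

They were about 9.8 units apart before and 7.7 after — 2.1 units closer together.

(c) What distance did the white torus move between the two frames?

1.5

From (12.1, 1.3) to (11.2, 2.5), the white torus covered √(0.9² + 1.2²) ≈ 1.5 units.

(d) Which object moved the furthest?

the purple cylinder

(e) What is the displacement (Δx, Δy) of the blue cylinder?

(-1.0, 1.8)

The blue cylinder was at about (5.3, 2.1) and moved to about (4.3, 3.9).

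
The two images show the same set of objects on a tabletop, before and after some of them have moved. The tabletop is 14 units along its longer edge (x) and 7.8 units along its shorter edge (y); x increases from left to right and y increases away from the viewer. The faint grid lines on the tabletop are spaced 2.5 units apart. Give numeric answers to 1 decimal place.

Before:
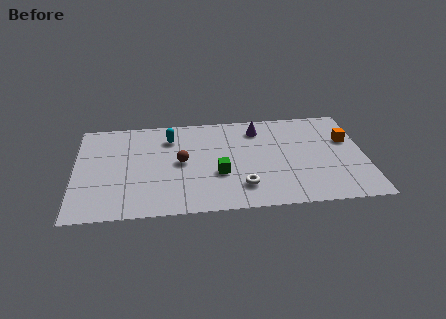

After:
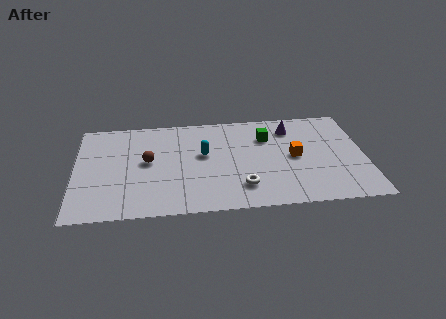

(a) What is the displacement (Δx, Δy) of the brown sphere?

(-1.6, 0.2)

The brown sphere was at about (5.1, 4.0) and moved to about (3.5, 4.2).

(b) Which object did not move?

the white torus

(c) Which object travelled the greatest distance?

the green cube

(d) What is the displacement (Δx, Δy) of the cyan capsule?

(1.6, -1.5)

The cyan capsule was at about (4.6, 6.0) and moved to about (6.2, 4.5).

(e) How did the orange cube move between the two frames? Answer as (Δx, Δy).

(-2.6, -1.1)

The orange cube started near (13.2, 5.0) and ended near (10.6, 3.9).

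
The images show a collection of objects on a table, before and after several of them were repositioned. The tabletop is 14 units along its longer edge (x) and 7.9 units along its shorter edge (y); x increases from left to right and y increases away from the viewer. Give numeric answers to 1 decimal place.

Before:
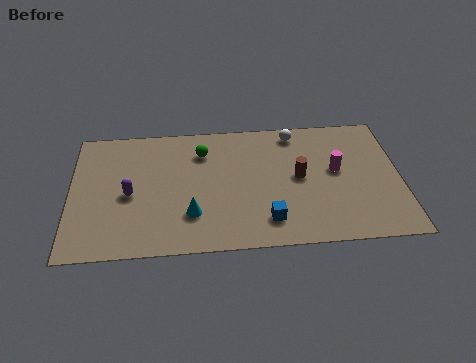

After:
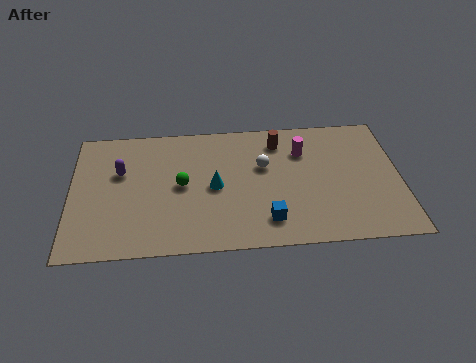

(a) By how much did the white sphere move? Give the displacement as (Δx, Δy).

(-1.4, -2.0)

The white sphere started near (9.6, 6.9) and ended near (8.2, 4.9).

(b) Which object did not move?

the blue cube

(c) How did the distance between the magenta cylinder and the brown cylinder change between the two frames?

-0.4

Before: roughly 1.6 units apart; after: 1.2. That's 0.4 units closer together.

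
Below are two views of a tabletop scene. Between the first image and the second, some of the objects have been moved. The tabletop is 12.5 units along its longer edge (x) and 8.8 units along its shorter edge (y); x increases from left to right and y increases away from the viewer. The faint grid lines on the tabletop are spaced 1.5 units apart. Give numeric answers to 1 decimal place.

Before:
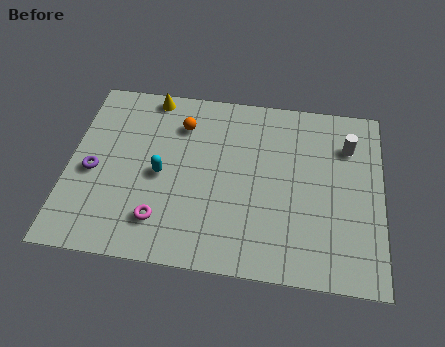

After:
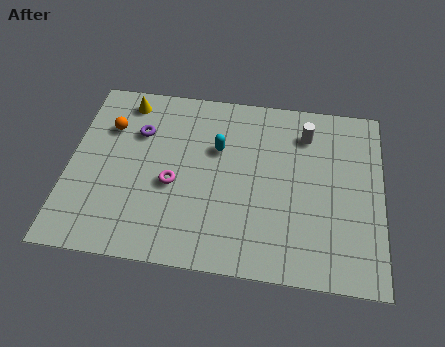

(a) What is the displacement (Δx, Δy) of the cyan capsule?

(2.2, 1.6)

The cyan capsule was at about (3.7, 4.1) and moved to about (5.9, 5.7).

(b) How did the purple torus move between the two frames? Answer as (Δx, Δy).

(1.7, 2.2)

The purple torus was at about (1.0, 3.9) and moved to about (2.7, 6.1).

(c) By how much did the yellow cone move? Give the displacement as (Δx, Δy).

(-1.0, -0.4)

From the two frames, the yellow cone sits at roughly (3.1, 8.0) before and (2.1, 7.6) after.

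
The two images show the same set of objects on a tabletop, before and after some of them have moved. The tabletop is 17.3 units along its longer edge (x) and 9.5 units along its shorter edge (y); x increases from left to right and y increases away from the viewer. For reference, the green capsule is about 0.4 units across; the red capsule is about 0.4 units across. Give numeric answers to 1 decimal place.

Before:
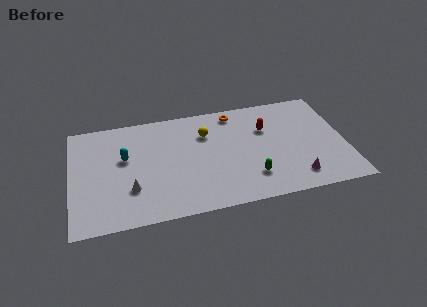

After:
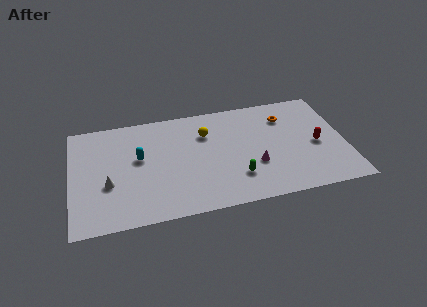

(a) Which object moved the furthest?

the red capsule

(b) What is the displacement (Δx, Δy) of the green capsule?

(-0.9, 0.2)

The green capsule was at about (11.2, 2.3) and moved to about (10.3, 2.5).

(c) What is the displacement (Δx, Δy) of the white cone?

(-1.4, 0.7)

The white cone started near (3.7, 2.9) and ended near (2.3, 3.6).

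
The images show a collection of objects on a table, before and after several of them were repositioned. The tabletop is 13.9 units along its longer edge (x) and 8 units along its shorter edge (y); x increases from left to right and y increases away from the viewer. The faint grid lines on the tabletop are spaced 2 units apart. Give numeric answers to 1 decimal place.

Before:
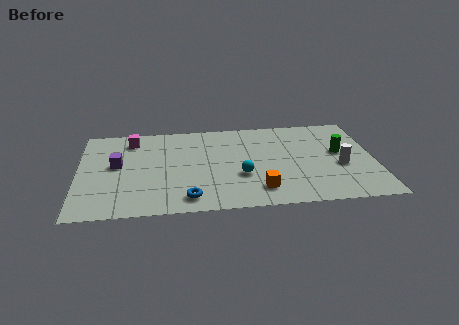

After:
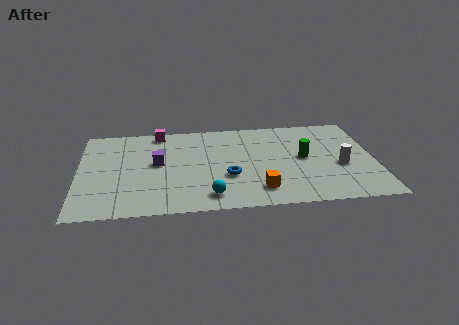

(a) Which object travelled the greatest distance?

the blue torus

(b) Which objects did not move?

the white cylinder and the orange cube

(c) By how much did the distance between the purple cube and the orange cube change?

-1.7

Before: roughly 7.2 units apart; after: 5.5. That's 1.7 units closer together.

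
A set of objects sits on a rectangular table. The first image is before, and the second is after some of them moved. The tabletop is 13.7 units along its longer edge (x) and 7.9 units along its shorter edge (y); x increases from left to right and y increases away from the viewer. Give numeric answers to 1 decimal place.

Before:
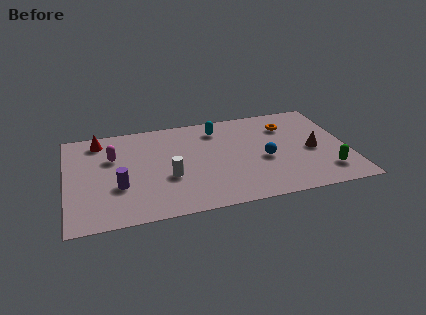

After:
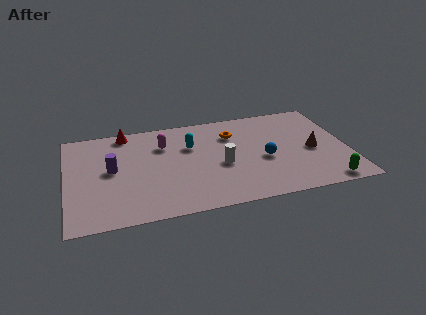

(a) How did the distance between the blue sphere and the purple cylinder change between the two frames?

+0.3

The distance was about 7.1 in the first image and 7.4 in the second, so they moved 0.3 units further apart.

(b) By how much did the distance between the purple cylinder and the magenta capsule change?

+0.6

The distance was about 2.4 in the first image and 3.0 in the second, so they moved 0.6 units further apart.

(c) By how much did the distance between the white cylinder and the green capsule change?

-2.2

The distance was about 7.7 in the first image and 5.5 in the second, so they moved 2.2 units closer together.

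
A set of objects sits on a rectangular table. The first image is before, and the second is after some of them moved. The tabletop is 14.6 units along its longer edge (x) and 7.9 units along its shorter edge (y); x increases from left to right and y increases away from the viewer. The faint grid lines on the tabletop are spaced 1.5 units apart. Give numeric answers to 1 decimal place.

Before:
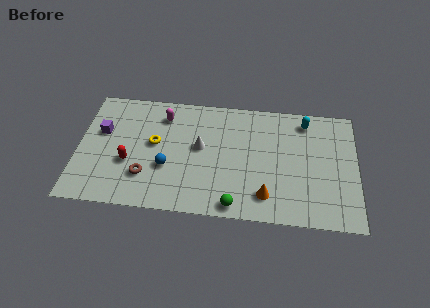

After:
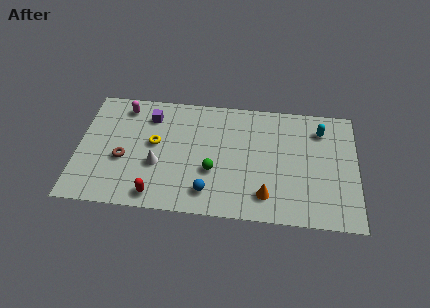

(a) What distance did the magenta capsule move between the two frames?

2.1

The magenta capsule moved from about (4.4, 6.3) to (2.3, 6.7), a distance of √(2.1² + 0.4²) ≈ 2.1.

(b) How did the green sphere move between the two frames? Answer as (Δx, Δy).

(-1.2, 2.1)

From the two frames, the green sphere sits at roughly (8.3, 0.8) before and (7.1, 2.9) after.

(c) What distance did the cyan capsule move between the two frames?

0.9

The cyan capsule moved from about (11.9, 6.7) to (12.7, 6.2), a distance of √(0.8² + 0.5²) ≈ 0.9.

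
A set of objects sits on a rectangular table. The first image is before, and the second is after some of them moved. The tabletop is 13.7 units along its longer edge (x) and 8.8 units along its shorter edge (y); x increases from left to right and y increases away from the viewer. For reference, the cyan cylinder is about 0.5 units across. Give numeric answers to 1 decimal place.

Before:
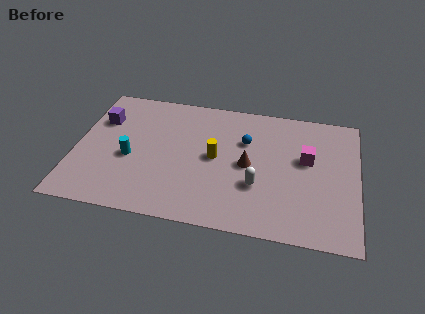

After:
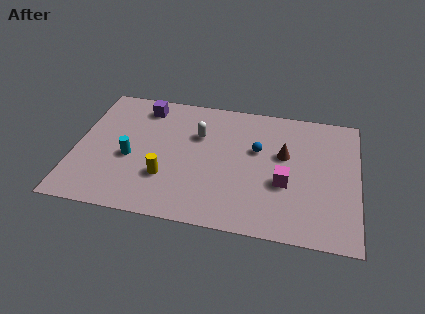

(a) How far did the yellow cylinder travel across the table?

2.9

From (6.8, 4.5) to (4.5, 2.7), the yellow cylinder covered √(2.3² + 1.8²) ≈ 2.9 units.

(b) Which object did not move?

the cyan cylinder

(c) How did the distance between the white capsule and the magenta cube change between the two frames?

+1.8

The distance was about 3.2 in the first image and 5.0 in the second, so they moved 1.8 units further apart.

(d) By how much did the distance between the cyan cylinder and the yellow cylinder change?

-2.1

The distance was about 4.2 in the first image and 2.1 in the second, so they moved 2.1 units closer together.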